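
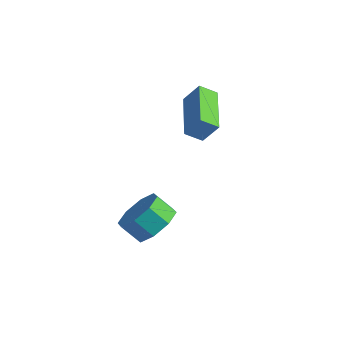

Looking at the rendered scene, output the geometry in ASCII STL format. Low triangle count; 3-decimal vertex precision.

solid 
facet normal 0.662 0.281 -0.695
outer loop
vertex -2.919 0.531 -1.916
vertex -3.432 0.013 -2.614
vertex -3.462 0.959 -2.26
endloop
endfacet
facet normal 0.260 0.783 0.565
outer loop
vertex -2.919 0.531 -1.916
vertex -3.462 0.959 -2.26
vertex -3.594 0.244 -1.207
endloop
endfacet
facet normal 0.259 0.784 0.565
outer loop
vertex -3.594 0.244 -1.207
vertex -3.462 0.959 -2.26
vertex -4.137 0.672 -1.552
endloop
endfacet
facet normal -0.662 -0.281 0.695
outer loop
vertex -3.594 0.244 -1.207
vertex -4.137 0.672 -1.552
vertex -4.108 -0.273 -1.906
endloop
endfacet
facet normal 0.661 0.281 -0.695
outer loop
vertex -3.462 0.959 -2.26
vertex -3.432 0.013 -2.614
vertex -3.989 0.833 -2.812
endloop
endfacet
facet normal -0.314 0.946 0.084
outer loop
vertex -3.462 0.959 -2.26
vertex -3.989 0.833 -2.812
vertex -4.137 0.672 -1.552
endloop
endfacet
facet normal -0.314 0.946 0.084
outer loop
vertex -4.137 0.672 -1.552
vertex -3.989 0.833 -2.812
vertex -4.664 0.546 -2.104
endloop
endfacet
facet normal -0.661 -0.281 0.696
outer loop
vertex -4.137 0.672 -1.552
vertex -4.664 0.546 -2.104
vertex -4.108 -0.273 -1.906
endloop
endfacet
facet normal 0.662 0.282 -0.694
outer loop
vertex -3.989 0.833 -2.812
vertex -3.432 0.013 -2.614
vertex -4.189 0.227 -3.249
endloop
endfacet
facet normal -0.703 0.554 -0.446
outer loop
vertex -3.989 0.833 -2.812
vertex -4.189 0.227 -3.249
vertex -4.664 0.546 -2.104
endloop
endfacet
facet normal -0.704 0.553 -0.446
outer loop
vertex -4.664 0.546 -2.104
vertex -4.189 0.227 -3.249
vertex -4.864 -0.06 -2.54
endloop
endfacet
facet normal -0.662 -0.281 0.695
outer loop
vertex -4.664 0.546 -2.104
vertex -4.864 -0.06 -2.54
vertex -4.108 -0.273 -1.906
endloop
endfacet
facet normal 0.662 0.281 -0.695
outer loop
vertex -4.189 0.227 -3.249
vertex -3.432 0.013 -2.614
vertex -3.946 -0.504 -3.313
endloop
endfacet
facet normal -0.681 -0.164 -0.714
outer loop
vertex -4.189 0.227 -3.249
vertex -3.946 -0.504 -3.313
vertex -4.864 -0.06 -2.54
endloop
endfacet
facet normal -0.681 -0.164 -0.714
outer loop
vertex -4.864 -0.06 -2.54
vertex -3.946 -0.504 -3.313
vertex -4.621 -0.791 -2.604
endloop
endfacet
facet normal -0.662 -0.281 0.695
outer loop
vertex -4.864 -0.06 -2.54
vertex -4.621 -0.791 -2.604
vertex -4.108 -0.273 -1.906
endloop
endfacet
facet normal 0.662 0.281 -0.695
outer loop
vertex -3.946 -0.504 -3.313
vertex -3.432 0.013 -2.614
vertex -3.403 -0.932 -2.968
endloop
endfacet
facet normal -0.259 -0.784 -0.564
outer loop
vertex -3.946 -0.504 -3.313
vertex -3.403 -0.932 -2.968
vertex -4.621 -0.791 -2.604
endloop
endfacet
facet normal -0.260 -0.783 -0.565
outer loop
vertex -4.621 -0.791 -2.604
vertex -3.403 -0.932 -2.968
vertex -4.078 -1.219 -2.26
endloop
endfacet
facet normal -0.662 -0.281 0.695
outer loop
vertex -4.621 -0.791 -2.604
vertex -4.078 -1.219 -2.26
vertex -4.108 -0.273 -1.906
endloop
endfacet
facet normal 0.661 0.281 -0.696
outer loop
vertex -3.403 -0.932 -2.968
vertex -3.432 0.013 -2.614
vertex -2.876 -0.806 -2.416
endloop
endfacet
facet normal 0.314 -0.946 -0.084
outer loop
vertex -3.403 -0.932 -2.968
vertex -2.876 -0.806 -2.416
vertex -4.078 -1.219 -2.26
endloop
endfacet
facet normal 0.314 -0.946 -0.084
outer loop
vertex -4.078 -1.219 -2.26
vertex -2.876 -0.806 -2.416
vertex -3.551 -1.093 -1.708
endloop
endfacet
facet normal -0.661 -0.281 0.695
outer loop
vertex -4.078 -1.219 -2.26
vertex -3.551 -1.093 -1.708
vertex -4.108 -0.273 -1.906
endloop
endfacet
facet normal 0.662 0.281 -0.695
outer loop
vertex -2.876 -0.806 -2.416
vertex -3.432 0.013 -2.614
vertex -2.676 -0.2 -1.98
endloop
endfacet
facet normal 0.703 -0.553 0.446
outer loop
vertex -2.876 -0.806 -2.416
vertex -2.676 -0.2 -1.98
vertex -3.551 -1.093 -1.708
endloop
endfacet
facet normal 0.704 -0.554 0.446
outer loop
vertex -3.551 -1.093 -1.708
vertex -2.676 -0.2 -1.98
vertex -3.351 -0.487 -1.271
endloop
endfacet
facet normal -0.662 -0.282 0.694
outer loop
vertex -3.551 -1.093 -1.708
vertex -3.351 -0.487 -1.271
vertex -4.108 -0.273 -1.906
endloop
endfacet
facet normal 0.662 0.281 -0.695
outer loop
vertex -2.676 -0.2 -1.98
vertex -3.432 0.013 -2.614
vertex -2.919 0.531 -1.916
endloop
endfacet
facet normal 0.681 0.164 0.714
outer loop
vertex -2.676 -0.2 -1.98
vertex -2.919 0.531 -1.916
vertex -3.351 -0.487 -1.271
endloop
endfacet
facet normal 0.681 0.164 0.714
outer loop
vertex -3.351 -0.487 -1.271
vertex -2.919 0.531 -1.916
vertex -3.594 0.244 -1.207
endloop
endfacet
facet normal -0.662 -0.281 0.695
outer loop
vertex -3.351 -0.487 -1.271
vertex -3.594 0.244 -1.207
vertex -4.108 -0.273 -1.906
endloop
endfacet
facet normal -0.639 0.746 0.187
outer loop
vertex -4.285 3.471 2.845
vertex -3.825 3.978 2.394
vertex -4.837 3.212 1.989
endloop
endfacet
facet normal -0.561 -0.619 0.549
outer loop
vertex -3.455 1.602 1.586
vertex -4.285 3.471 2.845
vertex -4.837 3.212 1.989
endloop
endfacet
facet normal -0.639 0.746 0.187
outer loop
vertex -4.837 3.212 1.989
vertex -3.825 3.978 2.394
vertex -4.376 3.72 1.539
endloop
endfacet
facet normal -0.524 -0.246 -0.815
outer loop
vertex -4.376 3.72 1.539
vertex -3.455 1.602 1.586
vertex -4.837 3.212 1.989
endloop
endfacet
facet normal 0.526 0.247 0.814
outer loop
vertex -4.285 3.471 2.845
vertex -2.443 2.368 1.991
vertex -3.825 3.978 2.394
endloop
endfacet
facet normal -0.562 -0.619 0.549
outer loop
vertex -2.904 1.86 2.441
vertex -4.285 3.471 2.845
vertex -3.455 1.602 1.586
endloop
endfacet
facet normal 0.525 0.246 0.815
outer loop
vertex -2.904 1.86 2.441
vertex -2.443 2.368 1.991
vertex -4.285 3.471 2.845
endloop
endfacet
facet normal 0.562 0.619 -0.549
outer loop
vertex -3.825 3.978 2.394
vertex -2.443 2.368 1.991
vertex -4.376 3.72 1.539
endloop
endfacet
facet normal -0.526 -0.247 -0.814
outer loop
vertex -2.995 2.109 1.135
vertex -3.455 1.602 1.586
vertex -4.376 3.72 1.539
endloop
endfacet
facet normal 0.561 0.619 -0.549
outer loop
vertex -4.376 3.72 1.539
vertex -2.443 2.368 1.991
vertex -2.995 2.109 1.135
endloop
endfacet
facet normal 0.639 -0.746 -0.187
outer loop
vertex -2.995 2.109 1.135
vertex -2.904 1.86 2.441
vertex -3.455 1.602 1.586
endloop
endfacet
facet normal 0.640 -0.746 -0.187
outer loop
vertex -2.443 2.368 1.991
vertex -2.904 1.86 2.441
vertex -2.995 2.109 1.135
endloop
endfacet

endsolid


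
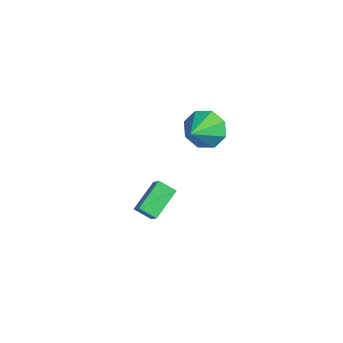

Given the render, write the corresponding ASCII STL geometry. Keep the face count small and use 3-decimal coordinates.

solid 
facet normal -0.650 -0.560 0.513
outer loop
vertex -2.857 -4.657 -1.385
vertex -3.39 -3.372 -0.658
vertex -3.482 -4.541 -2.05
endloop
endfacet
facet normal 0.340 -0.819 -0.463
outer loop
vertex -2.91 -4.048 -2.502
vertex -2.857 -4.657 -1.385
vertex -3.482 -4.541 -2.05
endloop
endfacet
facet normal -0.651 -0.560 0.513
outer loop
vertex -3.482 -4.541 -2.05
vertex -3.39 -3.372 -0.658
vertex -4.015 -3.255 -1.323
endloop
endfacet
facet normal -0.680 0.127 -0.722
outer loop
vertex -4.015 -3.255 -1.323
vertex -2.91 -4.048 -2.502
vertex -3.482 -4.541 -2.05
endloop
endfacet
facet normal 0.680 -0.127 0.722
outer loop
vertex -2.857 -4.657 -1.385
vertex -2.818 -2.879 -1.11
vertex -3.39 -3.372 -0.658
endloop
endfacet
facet normal 0.339 -0.819 -0.463
outer loop
vertex -2.285 -4.165 -1.837
vertex -2.857 -4.657 -1.385
vertex -2.91 -4.048 -2.502
endloop
endfacet
facet normal 0.680 -0.127 0.722
outer loop
vertex -2.285 -4.165 -1.837
vertex -2.818 -2.879 -1.11
vertex -2.857 -4.657 -1.385
endloop
endfacet
facet normal -0.340 0.819 0.463
outer loop
vertex -3.39 -3.372 -0.658
vertex -2.818 -2.879 -1.11
vertex -4.015 -3.255 -1.323
endloop
endfacet
facet normal -0.680 0.127 -0.722
outer loop
vertex -3.443 -2.763 -1.775
vertex -2.91 -4.048 -2.502
vertex -4.015 -3.255 -1.323
endloop
endfacet
facet normal -0.340 0.819 0.462
outer loop
vertex -4.015 -3.255 -1.323
vertex -2.818 -2.879 -1.11
vertex -3.443 -2.763 -1.775
endloop
endfacet
facet normal 0.651 0.560 -0.513
outer loop
vertex -3.443 -2.763 -1.775
vertex -2.285 -4.165 -1.837
vertex -2.91 -4.048 -2.502
endloop
endfacet
facet normal 0.650 0.560 -0.514
outer loop
vertex -2.818 -2.879 -1.11
vertex -2.285 -4.165 -1.837
vertex -3.443 -2.763 -1.775
endloop
endfacet
facet normal -0.456 0.727 -0.514
outer loop
vertex -0.977 -1.736 3.38
vertex -1.793 -2.197 3.452
vertex -1.346 -1.551 3.969
endloop
endfacet
facet normal 0.857 0.200 0.474
outer loop
vertex -0.977 -1.736 3.38
vertex -1.346 -1.551 3.969
vertex -1.087 -3.323 4.248
endloop
endfacet
facet normal -0.457 0.727 -0.513
outer loop
vertex -1.346 -1.551 3.969
vertex -1.793 -2.197 3.452
vertex -1.977 -1.745 4.256
endloop
endfacet
facet normal 0.355 0.196 0.914
outer loop
vertex -1.346 -1.551 3.969
vertex -1.977 -1.745 4.256
vertex -1.087 -3.323 4.248
endloop
endfacet
facet normal -0.455 0.728 -0.513
outer loop
vertex -1.977 -1.745 4.256
vertex -1.793 -2.197 3.452
vertex -2.501 -2.203 4.071
endloop
endfacet
facet normal -0.225 -0.132 0.965
outer loop
vertex -1.977 -1.745 4.256
vertex -2.501 -2.203 4.071
vertex -1.087 -3.323 4.248
endloop
endfacet
facet normal -0.455 0.727 -0.514
outer loop
vertex -2.501 -2.203 4.071
vertex -1.793 -2.197 3.452
vertex -2.61 -2.657 3.525
endloop
endfacet
facet normal -0.542 -0.590 0.599
outer loop
vertex -2.501 -2.203 4.071
vertex -2.61 -2.657 3.525
vertex -1.087 -3.323 4.248
endloop
endfacet
facet normal -0.455 0.727 -0.514
outer loop
vertex -2.61 -2.657 3.525
vertex -1.793 -2.197 3.452
vertex -2.24 -2.842 2.935
endloop
endfacet
facet normal -0.411 -0.911 0.028
outer loop
vertex -2.61 -2.657 3.525
vertex -2.24 -2.842 2.935
vertex -1.087 -3.323 4.248
endloop
endfacet
facet normal -0.456 0.727 -0.513
outer loop
vertex -2.24 -2.842 2.935
vertex -1.793 -2.197 3.452
vertex -1.609 -2.648 2.649
endloop
endfacet
facet normal 0.092 -0.906 -0.413
outer loop
vertex -2.24 -2.842 2.935
vertex -1.609 -2.648 2.649
vertex -1.087 -3.323 4.248
endloop
endfacet
facet normal -0.456 0.727 -0.513
outer loop
vertex -1.609 -2.648 2.649
vertex -1.793 -2.197 3.452
vertex -1.086 -2.19 2.833
endloop
endfacet
facet normal 0.670 -0.579 -0.463
outer loop
vertex -1.609 -2.648 2.649
vertex -1.086 -2.19 2.833
vertex -1.087 -3.323 4.248
endloop
endfacet
facet normal -0.456 0.727 -0.513
outer loop
vertex -1.086 -2.19 2.833
vertex -1.793 -2.197 3.452
vertex -0.977 -1.736 3.38
endloop
endfacet
facet normal 0.988 -0.121 -0.096
outer loop
vertex -1.086 -2.19 2.833
vertex -0.977 -1.736 3.38
vertex -1.087 -3.323 4.248
endloop
endfacet

endsolid


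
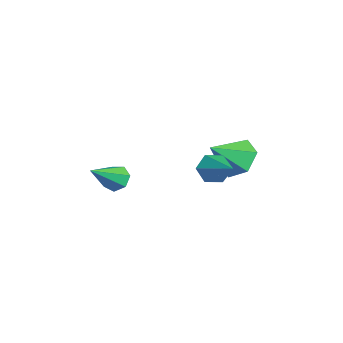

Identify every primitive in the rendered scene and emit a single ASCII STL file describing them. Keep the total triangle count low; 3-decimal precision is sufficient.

solid 
facet normal -0.615 0.544 -0.570
outer loop
vertex 2.824 -0.545 -3.137
vertex 2.377 -0.873 -2.968
vertex 2.581 -0.388 -2.725
endloop
endfacet
facet normal 0.785 0.567 0.247
outer loop
vertex 2.824 -0.545 -3.137
vertex 2.581 -0.388 -2.725
vertex 3.343 -1.727 -2.072
endloop
endfacet
facet normal -0.615 0.544 -0.571
outer loop
vertex 2.581 -0.388 -2.725
vertex 2.377 -0.873 -2.968
vertex 2.184 -0.596 -2.496
endloop
endfacet
facet normal 0.205 0.521 0.829
outer loop
vertex 2.581 -0.388 -2.725
vertex 2.184 -0.596 -2.496
vertex 3.343 -1.727 -2.072
endloop
endfacet
facet normal -0.616 0.543 -0.571
outer loop
vertex 2.184 -0.596 -2.496
vertex 2.377 -0.873 -2.968
vertex 1.933 -1.013 -2.622
endloop
endfacet
facet normal -0.384 -0.048 0.922
outer loop
vertex 2.184 -0.596 -2.496
vertex 1.933 -1.013 -2.622
vertex 3.343 -1.727 -2.072
endloop
endfacet
facet normal -0.616 0.545 -0.570
outer loop
vertex 1.933 -1.013 -2.622
vertex 2.377 -0.873 -2.968
vertex 2.015 -1.325 -3.009
endloop
endfacet
facet normal -0.537 -0.709 0.457
outer loop
vertex 1.933 -1.013 -2.622
vertex 2.015 -1.325 -3.009
vertex 3.343 -1.727 -2.072
endloop
endfacet
facet normal -0.615 0.544 -0.571
outer loop
vertex 2.015 -1.325 -3.009
vertex 2.377 -0.873 -2.968
vertex 2.37 -1.296 -3.364
endloop
endfacet
facet normal -0.139 -0.966 -0.218
outer loop
vertex 2.015 -1.325 -3.009
vertex 2.37 -1.296 -3.364
vertex 3.343 -1.727 -2.072
endloop
endfacet
facet normal -0.615 0.544 -0.571
outer loop
vertex 2.37 -1.296 -3.364
vertex 2.377 -0.873 -2.968
vertex 2.73 -0.949 -3.421
endloop
endfacet
facet normal 0.509 -0.625 -0.592
outer loop
vertex 2.37 -1.296 -3.364
vertex 2.73 -0.949 -3.421
vertex 3.343 -1.727 -2.072
endloop
endfacet
facet normal -0.615 0.544 -0.571
outer loop
vertex 2.73 -0.949 -3.421
vertex 2.377 -0.873 -2.968
vertex 2.824 -0.545 -3.137
endloop
endfacet
facet normal 0.921 0.057 -0.386
outer loop
vertex 2.73 -0.949 -3.421
vertex 2.824 -0.545 -3.137
vertex 3.343 -1.727 -2.072
endloop
endfacet
facet normal -0.413 0.697 -0.586
outer loop
vertex -0.129 4.125 -2.992
vertex -0.538 3.459 -3.496
vertex -0.976 3.819 -2.759
endloop
endfacet
facet normal 0.181 0.229 0.957
outer loop
vertex -0.129 4.125 -2.992
vertex -0.976 3.819 -2.759
vertex 0.078 2.421 -2.624
endloop
endfacet
facet normal -0.413 0.697 -0.586
outer loop
vertex -0.976 3.819 -2.759
vertex -0.538 3.459 -3.496
vertex -1.385 3.153 -3.263
endloop
endfacet
facet normal -0.504 -0.302 0.809
outer loop
vertex -0.976 3.819 -2.759
vertex -1.385 3.153 -3.263
vertex 0.078 2.421 -2.624
endloop
endfacet
facet normal -0.413 0.698 -0.585
outer loop
vertex -1.385 3.153 -3.263
vertex -0.538 3.459 -3.496
vertex -0.947 2.794 -4.0
endloop
endfacet
facet normal -0.488 -0.863 0.130
outer loop
vertex -1.385 3.153 -3.263
vertex -0.947 2.794 -4.0
vertex 0.078 2.421 -2.624
endloop
endfacet
facet normal -0.414 0.698 -0.585
outer loop
vertex -0.947 2.794 -4.0
vertex -0.538 3.459 -3.496
vertex -0.101 3.1 -4.234
endloop
endfacet
facet normal 0.212 -0.892 -0.400
outer loop
vertex -0.947 2.794 -4.0
vertex -0.101 3.1 -4.234
vertex 0.078 2.421 -2.624
endloop
endfacet
facet normal -0.415 0.697 -0.585
outer loop
vertex -0.101 3.1 -4.234
vertex -0.538 3.459 -3.496
vertex 0.308 3.766 -3.73
endloop
endfacet
facet normal 0.898 -0.361 -0.252
outer loop
vertex -0.101 3.1 -4.234
vertex 0.308 3.766 -3.73
vertex 0.078 2.421 -2.624
endloop
endfacet
facet normal -0.415 0.697 -0.585
outer loop
vertex 0.308 3.766 -3.73
vertex -0.538 3.459 -3.496
vertex -0.129 4.125 -2.992
endloop
endfacet
facet normal 0.883 0.199 0.426
outer loop
vertex 0.308 3.766 -3.73
vertex -0.129 4.125 -2.992
vertex 0.078 2.421 -2.624
endloop
endfacet
facet normal -0.835 -0.359 -0.418
outer loop
vertex 2.994 2.141 -2.839
vertex 2.626 2.466 -2.383
vertex 2.786 2.766 -2.96
endloop
endfacet
facet normal 0.708 0.100 -0.700
outer loop
vertex 2.994 2.141 -2.839
vertex 2.786 2.766 -2.96
vertex 3.994 3.054 -1.697
endloop
endfacet
facet normal -0.834 -0.359 -0.418
outer loop
vertex 2.786 2.766 -2.96
vertex 2.626 2.466 -2.383
vertex 2.418 3.091 -2.505
endloop
endfacet
facet normal 0.240 0.871 -0.428
outer loop
vertex 2.786 2.766 -2.96
vertex 2.418 3.091 -2.505
vertex 3.994 3.054 -1.697
endloop
endfacet
facet normal -0.834 -0.359 -0.418
outer loop
vertex 2.418 3.091 -2.505
vertex 2.626 2.466 -2.383
vertex 2.258 2.791 -1.928
endloop
endfacet
facet normal -0.190 0.892 0.411
outer loop
vertex 2.418 3.091 -2.505
vertex 2.258 2.791 -1.928
vertex 3.994 3.054 -1.697
endloop
endfacet
facet normal -0.834 -0.358 -0.419
outer loop
vertex 2.258 2.791 -1.928
vertex 2.626 2.466 -2.383
vertex 2.465 2.166 -1.806
endloop
endfacet
facet normal -0.152 0.141 0.978
outer loop
vertex 2.258 2.791 -1.928
vertex 2.465 2.166 -1.806
vertex 3.994 3.054 -1.697
endloop
endfacet
facet normal -0.834 -0.359 -0.419
outer loop
vertex 2.465 2.166 -1.806
vertex 2.626 2.466 -2.383
vertex 2.834 1.841 -2.262
endloop
endfacet
facet normal 0.317 -0.632 0.707
outer loop
vertex 2.465 2.166 -1.806
vertex 2.834 1.841 -2.262
vertex 3.994 3.054 -1.697
endloop
endfacet
facet normal -0.835 -0.359 -0.418
outer loop
vertex 2.834 1.841 -2.262
vertex 2.626 2.466 -2.383
vertex 2.994 2.141 -2.839
endloop
endfacet
facet normal 0.746 -0.652 -0.132
outer loop
vertex 2.834 1.841 -2.262
vertex 2.994 2.141 -2.839
vertex 3.994 3.054 -1.697
endloop
endfacet

endsolid


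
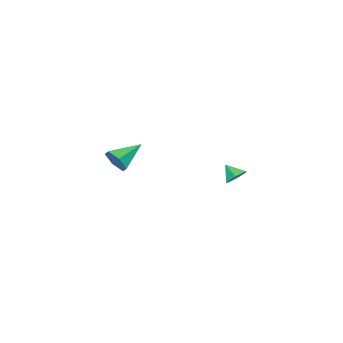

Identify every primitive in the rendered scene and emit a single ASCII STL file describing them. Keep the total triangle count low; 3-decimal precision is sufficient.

solid 
facet normal 0.051 0.754 -0.655
outer loop
vertex -1.66 4.227 1.232
vertex -2.432 4.416 1.39
vertex -1.835 4.752 1.823
endloop
endfacet
facet normal 0.802 -0.309 0.512
outer loop
vertex -1.66 4.227 1.232
vertex -1.835 4.752 1.823
vertex -2.488 3.564 2.13
endloop
endfacet
facet normal 0.050 0.755 -0.654
outer loop
vertex -1.835 4.752 1.823
vertex -2.432 4.416 1.39
vertex -2.607 4.941 1.982
endloop
endfacet
facet normal 0.229 0.124 0.966
outer loop
vertex -1.835 4.752 1.823
vertex -2.607 4.941 1.982
vertex -2.488 3.564 2.13
endloop
endfacet
facet normal 0.050 0.755 -0.654
outer loop
vertex -2.607 4.941 1.982
vertex -2.432 4.416 1.39
vertex -3.203 4.605 1.549
endloop
endfacet
facet normal -0.600 0.034 0.799
outer loop
vertex -2.607 4.941 1.982
vertex -3.203 4.605 1.549
vertex -2.488 3.564 2.13
endloop
endfacet
facet normal 0.050 0.755 -0.654
outer loop
vertex -3.203 4.605 1.549
vertex -2.432 4.416 1.39
vertex -3.028 4.08 0.957
endloop
endfacet
facet normal -0.855 -0.487 0.179
outer loop
vertex -3.203 4.605 1.549
vertex -3.028 4.08 0.957
vertex -2.488 3.564 2.13
endloop
endfacet
facet normal 0.051 0.754 -0.655
outer loop
vertex -3.028 4.08 0.957
vertex -2.432 4.416 1.39
vertex -2.257 3.891 0.799
endloop
endfacet
facet normal -0.282 -0.919 -0.275
outer loop
vertex -3.028 4.08 0.957
vertex -2.257 3.891 0.799
vertex -2.488 3.564 2.13
endloop
endfacet
facet normal 0.051 0.754 -0.655
outer loop
vertex -2.257 3.891 0.799
vertex -2.432 4.416 1.39
vertex -1.66 4.227 1.232
endloop
endfacet
facet normal 0.546 -0.830 -0.109
outer loop
vertex -2.257 3.891 0.799
vertex -1.66 4.227 1.232
vertex -2.488 3.564 2.13
endloop
endfacet
facet normal 0.887 -0.242 -0.394
outer loop
vertex -1.375 -3.626 0.713
vertex -1.832 -4.262 0.075
vertex -1.687 -3.299 -0.191
endloop
endfacet
facet normal -0.014 0.939 0.344
outer loop
vertex -1.375 -3.626 0.713
vertex -1.687 -3.299 -0.191
vertex -3.748 -3.738 0.925
endloop
endfacet
facet normal 0.887 -0.242 -0.394
outer loop
vertex -1.687 -3.299 -0.191
vertex -1.832 -4.262 0.075
vertex -2.144 -3.935 -0.828
endloop
endfacet
facet normal -0.421 0.775 -0.472
outer loop
vertex -1.687 -3.299 -0.191
vertex -2.144 -3.935 -0.828
vertex -3.748 -3.738 0.925
endloop
endfacet
facet normal 0.887 -0.242 -0.394
outer loop
vertex -2.144 -3.935 -0.828
vertex -1.832 -4.262 0.075
vertex -2.289 -4.899 -0.562
endloop
endfacet
facet normal -0.740 -0.073 -0.669
outer loop
vertex -2.144 -3.935 -0.828
vertex -2.289 -4.899 -0.562
vertex -3.748 -3.738 0.925
endloop
endfacet
facet normal 0.887 -0.243 -0.393
outer loop
vertex -2.289 -4.899 -0.562
vertex -1.832 -4.262 0.075
vertex -1.978 -5.226 0.341
endloop
endfacet
facet normal -0.652 -0.756 -0.049
outer loop
vertex -2.289 -4.899 -0.562
vertex -1.978 -5.226 0.341
vertex -3.748 -3.738 0.925
endloop
endfacet
facet normal 0.887 -0.243 -0.393
outer loop
vertex -1.978 -5.226 0.341
vertex -1.832 -4.262 0.075
vertex -1.521 -4.589 0.979
endloop
endfacet
facet normal -0.245 -0.593 0.767
outer loop
vertex -1.978 -5.226 0.341
vertex -1.521 -4.589 0.979
vertex -3.748 -3.738 0.925
endloop
endfacet
facet normal 0.887 -0.243 -0.393
outer loop
vertex -1.521 -4.589 0.979
vertex -1.832 -4.262 0.075
vertex -1.375 -3.626 0.713
endloop
endfacet
facet normal 0.074 0.255 0.964
outer loop
vertex -1.521 -4.589 0.979
vertex -1.375 -3.626 0.713
vertex -3.748 -3.738 0.925
endloop
endfacet

endsolid


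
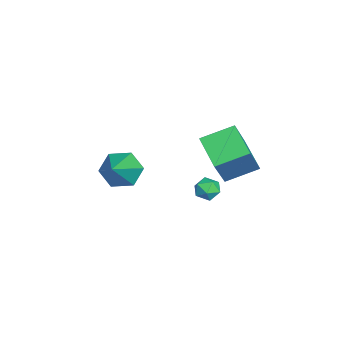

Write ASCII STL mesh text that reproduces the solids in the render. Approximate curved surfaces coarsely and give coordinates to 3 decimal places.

solid 
facet normal -0.911 0.221 0.347
outer loop
vertex -1.221 2.638 1.556
vertex -1.015 2.517 2.174
vertex -0.963 3.127 1.922
endloop
endfacet
facet normal -0.769 0.590 -0.246
outer loop
vertex -1.221 2.638 1.556
vertex -0.963 3.127 1.922
vertex -0.801 3.071 1.282
endloop
endfacet
facet normal -0.628 0.124 -0.768
outer loop
vertex -1.221 2.638 1.556
vertex -0.801 3.071 1.282
vertex -0.753 2.426 1.139
endloop
endfacet
facet normal -0.684 -0.534 -0.496
outer loop
vertex -1.221 2.638 1.556
vertex -0.753 2.426 1.139
vertex -0.885 2.083 1.69
endloop
endfacet
facet normal -0.859 -0.473 0.194
outer loop
vertex -1.221 2.638 1.556
vertex -0.885 2.083 1.69
vertex -1.015 2.517 2.174
endloop
endfacet
facet normal -0.180 0.975 -0.131
outer loop
vertex -0.801 3.071 1.282
vertex -0.963 3.127 1.922
vertex -0.335 3.217 1.73
endloop
endfacet
facet normal -0.408 0.378 0.831
outer loop
vertex -0.963 3.127 1.922
vertex -1.015 2.517 2.174
vertex -0.467 2.874 2.281
endloop
endfacet
facet normal -0.325 -0.746 0.581
outer loop
vertex -1.015 2.517 2.174
vertex -0.885 2.083 1.69
vertex -0.419 2.229 2.138
endloop
endfacet
facet normal -0.043 -0.844 -0.535
outer loop
vertex -0.885 2.083 1.69
vertex -0.753 2.426 1.139
vertex -0.257 2.173 1.498
endloop
endfacet
facet normal 0.047 0.220 -0.974
outer loop
vertex -0.753 2.426 1.139
vertex -0.801 3.071 1.282
vertex -0.205 2.783 1.246
endloop
endfacet
facet normal 0.684 0.534 0.496
outer loop
vertex 0.001 2.662 1.864
vertex -0.335 3.217 1.73
vertex -0.467 2.874 2.281
endloop
endfacet
facet normal 0.628 -0.124 0.768
outer loop
vertex 0.001 2.662 1.864
vertex -0.467 2.874 2.281
vertex -0.419 2.229 2.138
endloop
endfacet
facet normal 0.769 -0.590 0.246
outer loop
vertex 0.001 2.662 1.864
vertex -0.419 2.229 2.138
vertex -0.257 2.173 1.498
endloop
endfacet
facet normal 0.911 -0.221 -0.347
outer loop
vertex 0.001 2.662 1.864
vertex -0.257 2.173 1.498
vertex -0.205 2.783 1.246
endloop
endfacet
facet normal 0.859 0.473 -0.194
outer loop
vertex 0.001 2.662 1.864
vertex -0.205 2.783 1.246
vertex -0.335 3.217 1.73
endloop
endfacet
facet normal 0.043 0.844 0.535
outer loop
vertex -0.467 2.874 2.281
vertex -0.335 3.217 1.73
vertex -0.963 3.127 1.922
endloop
endfacet
facet normal -0.047 -0.220 0.974
outer loop
vertex -0.419 2.229 2.138
vertex -0.467 2.874 2.281
vertex -1.015 2.517 2.174
endloop
endfacet
facet normal 0.180 -0.975 0.131
outer loop
vertex -0.257 2.173 1.498
vertex -0.419 2.229 2.138
vertex -0.885 2.083 1.69
endloop
endfacet
facet normal 0.408 -0.378 -0.831
outer loop
vertex -0.205 2.783 1.246
vertex -0.257 2.173 1.498
vertex -0.753 2.426 1.139
endloop
endfacet
facet normal 0.325 0.746 -0.581
outer loop
vertex -0.335 3.217 1.73
vertex -0.205 2.783 1.246
vertex -0.801 3.071 1.282
endloop
endfacet
facet normal -0.809 0.110 -0.577
outer loop
vertex -4.144 -0.877 -0.798
vertex -4.697 -1.499 -0.141
vertex -4.668 -0.451 0.019
endloop
endfacet
facet normal 0.605 0.796 -0.027
outer loop
vertex -4.144 -0.877 -0.798
vertex -4.668 -0.451 0.019
vertex -2.923 -1.741 1.121
endloop
endfacet
facet normal -0.810 0.110 -0.576
outer loop
vertex -4.668 -0.451 0.019
vertex -4.697 -1.499 -0.141
vertex -5.22 -1.073 0.677
endloop
endfacet
facet normal 0.065 0.697 0.714
outer loop
vertex -4.668 -0.451 0.019
vertex -5.22 -1.073 0.677
vertex -2.923 -1.741 1.121
endloop
endfacet
facet normal -0.810 0.110 -0.576
outer loop
vertex -5.22 -1.073 0.677
vertex -4.697 -1.499 -0.141
vertex -5.249 -2.12 0.517
endloop
endfacet
facet normal -0.227 -0.141 0.964
outer loop
vertex -5.22 -1.073 0.677
vertex -5.249 -2.12 0.517
vertex -2.923 -1.741 1.121
endloop
endfacet
facet normal -0.810 0.110 -0.576
outer loop
vertex -5.249 -2.12 0.517
vertex -4.697 -1.499 -0.141
vertex -4.726 -2.546 -0.301
endloop
endfacet
facet normal 0.021 -0.881 0.472
outer loop
vertex -5.249 -2.12 0.517
vertex -4.726 -2.546 -0.301
vertex -2.923 -1.741 1.121
endloop
endfacet
facet normal -0.809 0.111 -0.577
outer loop
vertex -4.726 -2.546 -0.301
vertex -4.697 -1.499 -0.141
vertex -4.173 -1.925 -0.958
endloop
endfacet
facet normal 0.561 -0.783 -0.268
outer loop
vertex -4.726 -2.546 -0.301
vertex -4.173 -1.925 -0.958
vertex -2.923 -1.741 1.121
endloop
endfacet
facet normal -0.809 0.110 -0.577
outer loop
vertex -4.173 -1.925 -0.958
vertex -4.697 -1.499 -0.141
vertex -4.144 -0.877 -0.798
endloop
endfacet
facet normal 0.854 0.055 -0.518
outer loop
vertex -4.173 -1.925 -0.958
vertex -4.144 -0.877 -0.798
vertex -2.923 -1.741 1.121
endloop
endfacet
facet normal -0.529 0.194 -0.826
outer loop
vertex -4.136 4.121 2.466
vertex -2.653 4.863 1.691
vertex -3.703 2.593 1.831
endloop
endfacet
facet normal -0.810 -0.405 0.423
outer loop
vertex -2.567 2.177 3.609
vertex -4.136 4.121 2.466
vertex -3.703 2.593 1.831
endloop
endfacet
facet normal -0.528 0.193 -0.827
outer loop
vertex -3.703 2.593 1.831
vertex -2.653 4.863 1.691
vertex -2.22 3.335 1.057
endloop
endfacet
facet normal 0.253 -0.893 -0.371
outer loop
vertex -2.22 3.335 1.057
vertex -2.567 2.177 3.609
vertex -3.703 2.593 1.831
endloop
endfacet
facet normal -0.253 0.893 0.371
outer loop
vertex -4.136 4.121 2.466
vertex -1.517 4.447 3.469
vertex -2.653 4.863 1.691
endloop
endfacet
facet normal -0.810 -0.405 0.423
outer loop
vertex -3.0 3.705 4.243
vertex -4.136 4.121 2.466
vertex -2.567 2.177 3.609
endloop
endfacet
facet normal -0.253 0.893 0.371
outer loop
vertex -3.0 3.705 4.243
vertex -1.517 4.447 3.469
vertex -4.136 4.121 2.466
endloop
endfacet
facet normal 0.810 0.405 -0.423
outer loop
vertex -2.653 4.863 1.691
vertex -1.517 4.447 3.469
vertex -2.22 3.335 1.057
endloop
endfacet
facet normal 0.253 -0.893 -0.371
outer loop
vertex -1.084 2.919 2.834
vertex -2.567 2.177 3.609
vertex -2.22 3.335 1.057
endloop
endfacet
facet normal 0.810 0.405 -0.423
outer loop
vertex -2.22 3.335 1.057
vertex -1.517 4.447 3.469
vertex -1.084 2.919 2.834
endloop
endfacet
facet normal 0.529 -0.193 0.827
outer loop
vertex -1.084 2.919 2.834
vertex -3.0 3.705 4.243
vertex -2.567 2.177 3.609
endloop
endfacet
facet normal 0.528 -0.194 0.827
outer loop
vertex -1.517 4.447 3.469
vertex -3.0 3.705 4.243
vertex -1.084 2.919 2.834
endloop
endfacet

endsolid


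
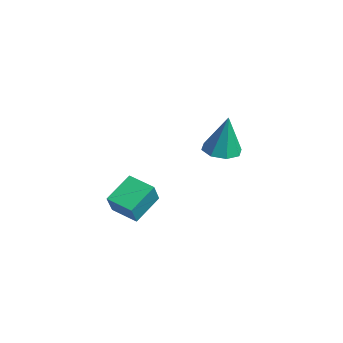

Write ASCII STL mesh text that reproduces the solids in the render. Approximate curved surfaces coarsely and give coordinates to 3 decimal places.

solid 
facet normal -0.121 -0.095 -0.988
outer loop
vertex 0.904 2.115 1.524
vertex 0.486 2.737 1.515
vertex 1.217 2.589 1.44
endloop
endfacet
facet normal 0.815 -0.481 0.323
outer loop
vertex 0.904 2.115 1.524
vertex 1.217 2.589 1.44
vertex 0.694 2.903 3.225
endloop
endfacet
facet normal -0.121 -0.095 -0.988
outer loop
vertex 1.217 2.589 1.44
vertex 0.486 2.737 1.515
vertex 1.101 3.15 1.4
endloop
endfacet
facet normal 0.947 0.213 0.240
outer loop
vertex 1.217 2.589 1.44
vertex 1.101 3.15 1.4
vertex 0.694 2.903 3.225
endloop
endfacet
facet normal -0.121 -0.094 -0.988
outer loop
vertex 1.101 3.15 1.4
vertex 0.486 2.737 1.515
vertex 0.625 3.469 1.428
endloop
endfacet
facet normal 0.551 0.802 0.231
outer loop
vertex 1.101 3.15 1.4
vertex 0.625 3.469 1.428
vertex 0.694 2.903 3.225
endloop
endfacet
facet normal -0.120 -0.095 -0.988
outer loop
vertex 0.625 3.469 1.428
vertex 0.486 2.737 1.515
vertex 0.067 3.36 1.506
endloop
endfacet
facet normal -0.142 0.943 0.302
outer loop
vertex 0.625 3.469 1.428
vertex 0.067 3.36 1.506
vertex 0.694 2.903 3.225
endloop
endfacet
facet normal -0.121 -0.095 -0.988
outer loop
vertex 0.067 3.36 1.506
vertex 0.486 2.737 1.515
vertex -0.246 2.886 1.59
endloop
endfacet
facet normal -0.725 0.552 0.411
outer loop
vertex 0.067 3.36 1.506
vertex -0.246 2.886 1.59
vertex 0.694 2.903 3.225
endloop
endfacet
facet normal -0.121 -0.095 -0.988
outer loop
vertex -0.246 2.886 1.59
vertex 0.486 2.737 1.515
vertex -0.13 2.325 1.63
endloop
endfacet
facet normal -0.858 -0.142 0.494
outer loop
vertex -0.246 2.886 1.59
vertex -0.13 2.325 1.63
vertex 0.694 2.903 3.225
endloop
endfacet
facet normal -0.120 -0.096 -0.988
outer loop
vertex -0.13 2.325 1.63
vertex 0.486 2.737 1.515
vertex 0.346 2.006 1.603
endloop
endfacet
facet normal -0.461 -0.731 0.503
outer loop
vertex -0.13 2.325 1.63
vertex 0.346 2.006 1.603
vertex 0.694 2.903 3.225
endloop
endfacet
facet normal -0.121 -0.096 -0.988
outer loop
vertex 0.346 2.006 1.603
vertex 0.486 2.737 1.515
vertex 0.904 2.115 1.524
endloop
endfacet
facet normal 0.231 -0.872 0.432
outer loop
vertex 0.346 2.006 1.603
vertex 0.904 2.115 1.524
vertex 0.694 2.903 3.225
endloop
endfacet
facet normal -0.836 -0.504 0.216
outer loop
vertex 2.207 -2.405 1.117
vertex 1.757 -1.372 1.785
vertex 1.749 -2.028 0.226
endloop
endfacet
facet normal 0.344 -0.788 -0.510
outer loop
vertex 2.643 -1.488 -0.005
vertex 2.207 -2.405 1.117
vertex 1.749 -2.028 0.226
endloop
endfacet
facet normal -0.836 -0.504 0.217
outer loop
vertex 1.749 -2.028 0.226
vertex 1.757 -1.372 1.785
vertex 1.299 -0.995 0.895
endloop
endfacet
facet normal -0.428 0.353 -0.832
outer loop
vertex 1.299 -0.995 0.895
vertex 2.643 -1.488 -0.005
vertex 1.749 -2.028 0.226
endloop
endfacet
facet normal 0.428 -0.352 0.833
outer loop
vertex 2.207 -2.405 1.117
vertex 2.651 -0.832 1.554
vertex 1.757 -1.372 1.785
endloop
endfacet
facet normal 0.344 -0.788 -0.511
outer loop
vertex 3.101 -1.865 0.885
vertex 2.207 -2.405 1.117
vertex 2.643 -1.488 -0.005
endloop
endfacet
facet normal 0.429 -0.352 0.832
outer loop
vertex 3.101 -1.865 0.885
vertex 2.651 -0.832 1.554
vertex 2.207 -2.405 1.117
endloop
endfacet
facet normal -0.344 0.788 0.511
outer loop
vertex 1.757 -1.372 1.785
vertex 2.651 -0.832 1.554
vertex 1.299 -0.995 0.895
endloop
endfacet
facet normal -0.428 0.352 -0.832
outer loop
vertex 2.193 -0.455 0.663
vertex 2.643 -1.488 -0.005
vertex 1.299 -0.995 0.895
endloop
endfacet
facet normal -0.344 0.788 0.510
outer loop
vertex 1.299 -0.995 0.895
vertex 2.651 -0.832 1.554
vertex 2.193 -0.455 0.663
endloop
endfacet
facet normal 0.836 0.504 -0.217
outer loop
vertex 2.193 -0.455 0.663
vertex 3.101 -1.865 0.885
vertex 2.643 -1.488 -0.005
endloop
endfacet
facet normal 0.836 0.504 -0.216
outer loop
vertex 2.651 -0.832 1.554
vertex 3.101 -1.865 0.885
vertex 2.193 -0.455 0.663
endloop
endfacet

endsolid


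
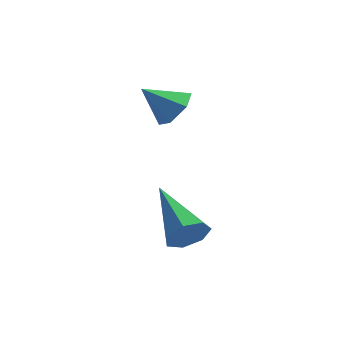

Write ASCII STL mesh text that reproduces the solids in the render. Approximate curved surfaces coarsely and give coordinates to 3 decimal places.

solid 
facet normal 0.727 -0.585 -0.358
outer loop
vertex -0.529 1.748 -2.562
vertex -0.887 1.626 -3.09
vertex -0.456 2.103 -2.994
endloop
endfacet
facet normal 0.437 0.657 0.614
outer loop
vertex -0.529 1.748 -2.562
vertex -0.456 2.103 -2.994
vertex -2.313 2.774 -2.39
endloop
endfacet
facet normal 0.728 -0.586 -0.356
outer loop
vertex -0.456 2.103 -2.994
vertex -0.887 1.626 -3.09
vertex -0.707 2.098 -3.499
endloop
endfacet
facet normal 0.291 0.944 -0.154
outer loop
vertex -0.456 2.103 -2.994
vertex -0.707 2.098 -3.499
vertex -2.313 2.774 -2.39
endloop
endfacet
facet normal 0.726 -0.587 -0.358
outer loop
vertex -0.707 2.098 -3.499
vertex -0.887 1.626 -3.09
vertex -1.094 1.739 -3.696
endloop
endfacet
facet normal -0.230 0.647 -0.727
outer loop
vertex -0.707 2.098 -3.499
vertex -1.094 1.739 -3.696
vertex -2.313 2.774 -2.39
endloop
endfacet
facet normal 0.727 -0.586 -0.358
outer loop
vertex -1.094 1.739 -3.696
vertex -0.887 1.626 -3.09
vertex -1.325 1.294 -3.437
endloop
endfacet
facet normal -0.736 -0.012 -0.677
outer loop
vertex -1.094 1.739 -3.696
vertex -1.325 1.294 -3.437
vertex -2.313 2.774 -2.39
endloop
endfacet
facet normal 0.727 -0.585 -0.358
outer loop
vertex -1.325 1.294 -3.437
vertex -0.887 1.626 -3.09
vertex -1.226 1.099 -2.917
endloop
endfacet
facet normal -0.844 -0.535 -0.040
outer loop
vertex -1.325 1.294 -3.437
vertex -1.226 1.099 -2.917
vertex -2.313 2.774 -2.39
endloop
endfacet
facet normal 0.728 -0.585 -0.357
outer loop
vertex -1.226 1.099 -2.917
vertex -0.887 1.626 -3.09
vertex -0.872 1.301 -2.527
endloop
endfacet
facet normal -0.474 -0.529 0.704
outer loop
vertex -1.226 1.099 -2.917
vertex -0.872 1.301 -2.527
vertex -2.313 2.774 -2.39
endloop
endfacet
facet normal 0.727 -0.586 -0.358
outer loop
vertex -0.872 1.301 -2.527
vertex -0.887 1.626 -3.09
vertex -0.529 1.748 -2.562
endloop
endfacet
facet normal 0.098 0.003 0.995
outer loop
vertex -0.872 1.301 -2.527
vertex -0.529 1.748 -2.562
vertex -2.313 2.774 -2.39
endloop
endfacet
facet normal 0.695 0.323 -0.643
outer loop
vertex -2.171 4.365 0.414
vertex -2.474 4.019 -0.087
vertex -2.655 4.662 0.04
endloop
endfacet
facet normal -0.220 0.605 0.765
outer loop
vertex -2.171 4.365 0.414
vertex -2.655 4.662 0.04
vertex -3.286 3.641 0.667
endloop
endfacet
facet normal 0.693 0.322 -0.645
outer loop
vertex -2.655 4.662 0.04
vertex -2.474 4.019 -0.087
vertex -2.959 4.316 -0.46
endloop
endfacet
facet normal -0.816 0.568 0.103
outer loop
vertex -2.655 4.662 0.04
vertex -2.959 4.316 -0.46
vertex -3.286 3.641 0.667
endloop
endfacet
facet normal 0.693 0.322 -0.645
outer loop
vertex -2.959 4.316 -0.46
vertex -2.474 4.019 -0.087
vertex -2.778 3.673 -0.587
endloop
endfacet
facet normal -0.910 -0.182 -0.373
outer loop
vertex -2.959 4.316 -0.46
vertex -2.778 3.673 -0.587
vertex -3.286 3.641 0.667
endloop
endfacet
facet normal 0.693 0.322 -0.645
outer loop
vertex -2.778 3.673 -0.587
vertex -2.474 4.019 -0.087
vertex -2.293 3.376 -0.214
endloop
endfacet
facet normal -0.405 -0.895 -0.187
outer loop
vertex -2.778 3.673 -0.587
vertex -2.293 3.376 -0.214
vertex -3.286 3.641 0.667
endloop
endfacet
facet normal 0.695 0.323 -0.643
outer loop
vertex -2.293 3.376 -0.214
vertex -2.474 4.019 -0.087
vertex -1.99 3.722 0.287
endloop
endfacet
facet normal 0.193 -0.858 0.476
outer loop
vertex -2.293 3.376 -0.214
vertex -1.99 3.722 0.287
vertex -3.286 3.641 0.667
endloop
endfacet
facet normal 0.695 0.323 -0.643
outer loop
vertex -1.99 3.722 0.287
vertex -2.474 4.019 -0.087
vertex -2.171 4.365 0.414
endloop
endfacet
facet normal 0.286 -0.108 0.952
outer loop
vertex -1.99 3.722 0.287
vertex -2.171 4.365 0.414
vertex -3.286 3.641 0.667
endloop
endfacet

endsolid


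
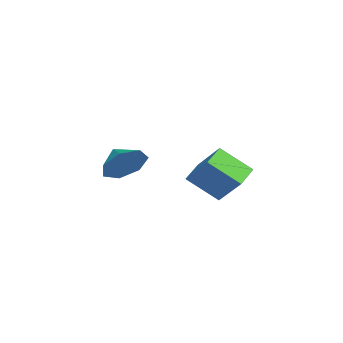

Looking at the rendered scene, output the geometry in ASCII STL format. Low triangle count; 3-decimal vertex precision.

solid 
facet normal 0.674 0.600 -0.431
outer loop
vertex 0.47 -2.775 0.754
vertex -0.129 -2.72 -0.107
vertex -0.141 -2.099 0.74
endloop
endfacet
facet normal -0.204 -0.165 0.965
outer loop
vertex 0.47 -2.775 0.754
vertex -0.141 -2.099 0.74
vertex -0.871 -3.38 0.367
endloop
endfacet
facet normal 0.674 0.600 -0.431
outer loop
vertex -0.141 -2.099 0.74
vertex -0.129 -2.72 -0.107
vertex -0.743 -1.891 0.088
endloop
endfacet
facet normal -0.690 0.190 0.698
outer loop
vertex -0.141 -2.099 0.74
vertex -0.743 -1.891 0.088
vertex -0.871 -3.38 0.367
endloop
endfacet
facet normal 0.674 0.600 -0.430
outer loop
vertex -0.743 -1.891 0.088
vertex -0.129 -2.72 -0.107
vertex -0.882 -2.307 -0.71
endloop
endfacet
facet normal -0.987 0.107 0.116
outer loop
vertex -0.743 -1.891 0.088
vertex -0.882 -2.307 -0.71
vertex -0.871 -3.38 0.367
endloop
endfacet
facet normal 0.674 0.600 -0.431
outer loop
vertex -0.882 -2.307 -0.71
vertex -0.129 -2.72 -0.107
vertex -0.455 -3.034 -1.054
endloop
endfacet
facet normal -0.872 -0.351 -0.341
outer loop
vertex -0.882 -2.307 -0.71
vertex -0.455 -3.034 -1.054
vertex -0.871 -3.38 0.367
endloop
endfacet
facet normal 0.674 0.600 -0.431
outer loop
vertex -0.455 -3.034 -1.054
vertex -0.129 -2.72 -0.107
vertex 0.218 -3.525 -0.685
endloop
endfacet
facet normal -0.431 -0.839 -0.331
outer loop
vertex -0.455 -3.034 -1.054
vertex 0.218 -3.525 -0.685
vertex -0.871 -3.38 0.367
endloop
endfacet
facet normal 0.675 0.600 -0.430
outer loop
vertex 0.218 -3.525 -0.685
vertex -0.129 -2.72 -0.107
vertex 0.629 -3.41 0.12
endloop
endfacet
facet normal 0.003 -0.990 0.140
outer loop
vertex 0.218 -3.525 -0.685
vertex 0.629 -3.41 0.12
vertex -0.871 -3.38 0.367
endloop
endfacet
facet normal 0.675 0.599 -0.431
outer loop
vertex 0.629 -3.41 0.12
vertex -0.129 -2.72 -0.107
vertex 0.47 -2.775 0.754
endloop
endfacet
facet normal 0.104 -0.690 0.717
outer loop
vertex 0.629 -3.41 0.12
vertex 0.47 -2.775 0.754
vertex -0.871 -3.38 0.367
endloop
endfacet
facet normal -0.388 -0.555 -0.736
outer loop
vertex 3.152 0.424 0.899
vertex 2.148 0.697 1.222
vertex 3.185 1.708 -0.088
endloop
endfacet
facet normal 0.922 -0.251 -0.296
outer loop
vertex 3.852 2.663 1.178
vertex 3.152 0.424 0.899
vertex 3.185 1.708 -0.088
endloop
endfacet
facet normal -0.389 -0.555 -0.736
outer loop
vertex 3.185 1.708 -0.088
vertex 2.148 0.697 1.222
vertex 2.181 1.982 0.236
endloop
endfacet
facet normal 0.020 0.793 -0.609
outer loop
vertex 2.181 1.982 0.236
vertex 3.852 2.663 1.178
vertex 3.185 1.708 -0.088
endloop
endfacet
facet normal -0.020 -0.793 0.609
outer loop
vertex 3.152 0.424 0.899
vertex 2.815 1.652 2.488
vertex 2.148 0.697 1.222
endloop
endfacet
facet normal 0.921 -0.251 -0.296
outer loop
vertex 3.819 1.378 2.164
vertex 3.152 0.424 0.899
vertex 3.852 2.663 1.178
endloop
endfacet
facet normal -0.020 -0.793 0.609
outer loop
vertex 3.819 1.378 2.164
vertex 2.815 1.652 2.488
vertex 3.152 0.424 0.899
endloop
endfacet
facet normal -0.922 0.251 0.296
outer loop
vertex 2.148 0.697 1.222
vertex 2.815 1.652 2.488
vertex 2.181 1.982 0.236
endloop
endfacet
facet normal 0.020 0.793 -0.609
outer loop
vertex 2.848 2.936 1.501
vertex 3.852 2.663 1.178
vertex 2.181 1.982 0.236
endloop
endfacet
facet normal -0.921 0.251 0.296
outer loop
vertex 2.181 1.982 0.236
vertex 2.815 1.652 2.488
vertex 2.848 2.936 1.501
endloop
endfacet
facet normal 0.388 0.555 0.736
outer loop
vertex 2.848 2.936 1.501
vertex 3.819 1.378 2.164
vertex 3.852 2.663 1.178
endloop
endfacet
facet normal 0.389 0.555 0.735
outer loop
vertex 2.815 1.652 2.488
vertex 3.819 1.378 2.164
vertex 2.848 2.936 1.501
endloop
endfacet

endsolid


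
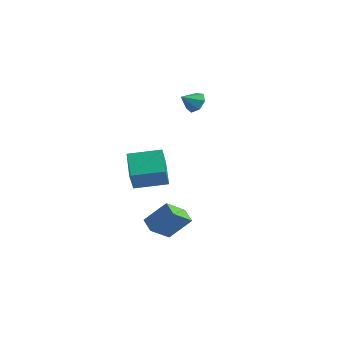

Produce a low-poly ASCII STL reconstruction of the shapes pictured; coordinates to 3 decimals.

solid 
facet normal 0.263 0.789 -0.555
outer loop
vertex -1.392 4.384 3.094
vertex -1.672 3.981 2.388
vertex -2.108 4.499 2.918
endloop
endfacet
facet normal -0.223 0.096 0.970
outer loop
vertex -1.392 4.384 3.094
vertex -2.108 4.499 2.918
vertex -2.008 2.979 3.092
endloop
endfacet
facet normal 0.264 0.789 -0.554
outer loop
vertex -2.108 4.499 2.918
vertex -1.672 3.981 2.388
vertex -2.496 4.225 2.343
endloop
endfacet
facet normal -0.831 0.009 0.556
outer loop
vertex -2.108 4.499 2.918
vertex -2.496 4.225 2.343
vertex -2.008 2.979 3.092
endloop
endfacet
facet normal 0.264 0.790 -0.554
outer loop
vertex -2.496 4.225 2.343
vertex -1.672 3.981 2.388
vertex -2.263 3.767 1.801
endloop
endfacet
facet normal -0.917 -0.395 -0.060
outer loop
vertex -2.496 4.225 2.343
vertex -2.263 3.767 1.801
vertex -2.008 2.979 3.092
endloop
endfacet
facet normal 0.265 0.789 -0.554
outer loop
vertex -2.263 3.767 1.801
vertex -1.672 3.981 2.388
vertex -1.586 3.47 1.702
endloop
endfacet
facet normal -0.416 -0.810 -0.413
outer loop
vertex -2.263 3.767 1.801
vertex -1.586 3.47 1.702
vertex -2.008 2.979 3.092
endloop
endfacet
facet normal 0.264 0.789 -0.555
outer loop
vertex -1.586 3.47 1.702
vertex -1.672 3.981 2.388
vertex -0.973 3.558 2.119
endloop
endfacet
facet normal 0.294 -0.926 -0.238
outer loop
vertex -1.586 3.47 1.702
vertex -0.973 3.558 2.119
vertex -2.008 2.979 3.092
endloop
endfacet
facet normal 0.264 0.789 -0.555
outer loop
vertex -0.973 3.558 2.119
vertex -1.672 3.981 2.388
vertex -0.887 3.965 2.739
endloop
endfacet
facet normal 0.680 -0.653 0.334
outer loop
vertex -0.973 3.558 2.119
vertex -0.887 3.965 2.739
vertex -2.008 2.979 3.092
endloop
endfacet
facet normal 0.264 0.789 -0.555
outer loop
vertex -0.887 3.965 2.739
vertex -1.672 3.981 2.388
vertex -1.392 4.384 3.094
endloop
endfacet
facet normal 0.449 -0.198 0.872
outer loop
vertex -0.887 3.965 2.739
vertex -1.392 4.384 3.094
vertex -2.008 2.979 3.092
endloop
endfacet
facet normal -0.523 -0.449 -0.724
outer loop
vertex 2.8 -5.03 -4.023
vertex 1.863 -4.594 -3.617
vertex 3.009 -3.634 -5.04
endloop
endfacet
facet normal 0.844 -0.392 -0.365
outer loop
vertex 4.017 -2.766 -3.643
vertex 2.8 -5.03 -4.023
vertex 3.009 -3.634 -5.04
endloop
endfacet
facet normal -0.522 -0.450 -0.724
outer loop
vertex 3.009 -3.634 -5.04
vertex 1.863 -4.594 -3.617
vertex 2.072 -3.198 -4.635
endloop
endfacet
facet normal 0.120 0.802 -0.585
outer loop
vertex 2.072 -3.198 -4.635
vertex 4.017 -2.766 -3.643
vertex 3.009 -3.634 -5.04
endloop
endfacet
facet normal -0.120 -0.802 0.585
outer loop
vertex 2.8 -5.03 -4.023
vertex 2.871 -3.726 -2.22
vertex 1.863 -4.594 -3.617
endloop
endfacet
facet normal 0.844 -0.393 -0.365
outer loop
vertex 3.808 -4.162 -2.625
vertex 2.8 -5.03 -4.023
vertex 4.017 -2.766 -3.643
endloop
endfacet
facet normal -0.120 -0.802 0.585
outer loop
vertex 3.808 -4.162 -2.625
vertex 2.871 -3.726 -2.22
vertex 2.8 -5.03 -4.023
endloop
endfacet
facet normal -0.844 0.393 0.365
outer loop
vertex 1.863 -4.594 -3.617
vertex 2.871 -3.726 -2.22
vertex 2.072 -3.198 -4.635
endloop
endfacet
facet normal 0.120 0.802 -0.585
outer loop
vertex 3.08 -2.33 -3.237
vertex 4.017 -2.766 -3.643
vertex 2.072 -3.198 -4.635
endloop
endfacet
facet normal -0.844 0.392 0.365
outer loop
vertex 2.072 -3.198 -4.635
vertex 2.871 -3.726 -2.22
vertex 3.08 -2.33 -3.237
endloop
endfacet
facet normal 0.523 0.450 0.724
outer loop
vertex 3.08 -2.33 -3.237
vertex 3.808 -4.162 -2.625
vertex 4.017 -2.766 -3.643
endloop
endfacet
facet normal 0.522 0.450 0.725
outer loop
vertex 2.871 -3.726 -2.22
vertex 3.808 -4.162 -2.625
vertex 3.08 -2.33 -3.237
endloop
endfacet
facet normal -0.721 -0.675 -0.156
outer loop
vertex 1.681 -5.579 0.289
vertex 0.373 -4.417 1.299
vertex 1.274 -4.821 -1.108
endloop
endfacet
facet normal 0.647 -0.575 -0.500
outer loop
vertex 2.787 -3.403 -0.779
vertex 1.681 -5.579 0.289
vertex 1.274 -4.821 -1.108
endloop
endfacet
facet normal -0.720 -0.676 -0.156
outer loop
vertex 1.274 -4.821 -1.108
vertex 0.373 -4.417 1.299
vertex -0.034 -3.66 -0.097
endloop
endfacet
facet normal -0.248 0.462 -0.851
outer loop
vertex -0.034 -3.66 -0.097
vertex 2.787 -3.403 -0.779
vertex 1.274 -4.821 -1.108
endloop
endfacet
facet normal 0.248 -0.462 0.852
outer loop
vertex 1.681 -5.579 0.289
vertex 1.886 -2.999 1.628
vertex 0.373 -4.417 1.299
endloop
endfacet
facet normal 0.648 -0.575 -0.500
outer loop
vertex 3.194 -4.16 0.617
vertex 1.681 -5.579 0.289
vertex 2.787 -3.403 -0.779
endloop
endfacet
facet normal 0.248 -0.462 0.852
outer loop
vertex 3.194 -4.16 0.617
vertex 1.886 -2.999 1.628
vertex 1.681 -5.579 0.289
endloop
endfacet
facet normal -0.647 0.575 0.500
outer loop
vertex 0.373 -4.417 1.299
vertex 1.886 -2.999 1.628
vertex -0.034 -3.66 -0.097
endloop
endfacet
facet normal -0.248 0.461 -0.852
outer loop
vertex 1.479 -2.241 0.231
vertex 2.787 -3.403 -0.779
vertex -0.034 -3.66 -0.097
endloop
endfacet
facet normal -0.647 0.575 0.500
outer loop
vertex -0.034 -3.66 -0.097
vertex 1.886 -2.999 1.628
vertex 1.479 -2.241 0.231
endloop
endfacet
facet normal 0.721 0.675 0.156
outer loop
vertex 1.479 -2.241 0.231
vertex 3.194 -4.16 0.617
vertex 2.787 -3.403 -0.779
endloop
endfacet
facet normal 0.721 0.675 0.157
outer loop
vertex 1.886 -2.999 1.628
vertex 3.194 -4.16 0.617
vertex 1.479 -2.241 0.231
endloop
endfacet

endsolid


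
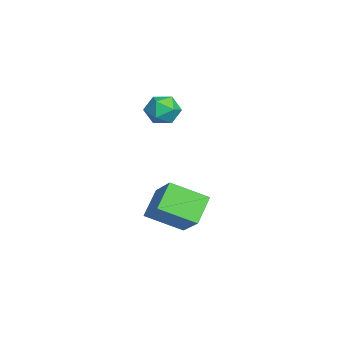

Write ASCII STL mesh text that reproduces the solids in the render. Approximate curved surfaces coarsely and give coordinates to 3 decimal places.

solid 
facet normal -0.698 0.361 0.618
outer loop
vertex -0.116 0.642 -3.517
vertex 1.112 1.134 -2.417
vertex -0.023 2.168 -4.304
endloop
endfacet
facet normal -0.714 -0.286 -0.639
outer loop
vertex 0.948 1.666 -5.163
vertex -0.116 0.642 -3.517
vertex -0.023 2.168 -4.304
endloop
endfacet
facet normal -0.698 0.361 0.618
outer loop
vertex -0.023 2.168 -4.304
vertex 1.112 1.134 -2.417
vertex 1.205 2.66 -3.204
endloop
endfacet
facet normal 0.054 0.888 -0.457
outer loop
vertex 1.205 2.66 -3.204
vertex 0.948 1.666 -5.163
vertex -0.023 2.168 -4.304
endloop
endfacet
facet normal -0.054 -0.888 0.457
outer loop
vertex -0.116 0.642 -3.517
vertex 2.083 0.632 -3.276
vertex 1.112 1.134 -2.417
endloop
endfacet
facet normal -0.714 -0.286 -0.639
outer loop
vertex 0.855 0.14 -4.376
vertex -0.116 0.642 -3.517
vertex 0.948 1.666 -5.163
endloop
endfacet
facet normal -0.054 -0.888 0.457
outer loop
vertex 0.855 0.14 -4.376
vertex 2.083 0.632 -3.276
vertex -0.116 0.642 -3.517
endloop
endfacet
facet normal 0.714 0.286 0.639
outer loop
vertex 1.112 1.134 -2.417
vertex 2.083 0.632 -3.276
vertex 1.205 2.66 -3.204
endloop
endfacet
facet normal 0.054 0.888 -0.457
outer loop
vertex 2.176 2.158 -4.063
vertex 0.948 1.666 -5.163
vertex 1.205 2.66 -3.204
endloop
endfacet
facet normal 0.714 0.286 0.639
outer loop
vertex 1.205 2.66 -3.204
vertex 2.083 0.632 -3.276
vertex 2.176 2.158 -4.063
endloop
endfacet
facet normal 0.698 -0.361 -0.618
outer loop
vertex 2.176 2.158 -4.063
vertex 0.855 0.14 -4.376
vertex 0.948 1.666 -5.163
endloop
endfacet
facet normal 0.698 -0.361 -0.618
outer loop
vertex 2.083 0.632 -3.276
vertex 0.855 0.14 -4.376
vertex 2.176 2.158 -4.063
endloop
endfacet
facet normal -0.508 0.777 0.371
outer loop
vertex -0.785 1.664 0.555
vertex -1.403 1.194 0.693
vertex -0.85 1.291 1.247
endloop
endfacet
facet normal 0.193 0.856 0.480
outer loop
vertex -0.785 1.664 0.555
vertex -0.85 1.291 1.247
vertex -0.15 1.335 0.887
endloop
endfacet
facet normal 0.517 0.842 -0.155
outer loop
vertex -0.785 1.664 0.555
vertex -0.15 1.335 0.887
vertex -0.27 1.266 0.111
endloop
endfacet
facet normal 0.017 0.754 -0.656
outer loop
vertex -0.785 1.664 0.555
vertex -0.27 1.266 0.111
vertex -1.045 1.179 -0.009
endloop
endfacet
facet normal -0.617 0.714 -0.330
outer loop
vertex -0.785 1.664 0.555
vertex -1.045 1.179 -0.009
vertex -1.403 1.194 0.693
endloop
endfacet
facet normal 0.422 0.294 0.857
outer loop
vertex -0.15 1.335 0.887
vertex -0.85 1.291 1.247
vertex -0.375 0.661 1.229
endloop
endfacet
facet normal -0.712 0.167 0.682
outer loop
vertex -0.85 1.291 1.247
vertex -1.403 1.194 0.693
vertex -1.15 0.574 1.109
endloop
endfacet
facet normal -0.888 0.066 -0.454
outer loop
vertex -1.403 1.194 0.693
vertex -1.045 1.179 -0.009
vertex -1.27 0.505 0.333
endloop
endfacet
facet normal 0.137 0.132 -0.982
outer loop
vertex -1.045 1.179 -0.009
vertex -0.27 1.266 0.111
vertex -0.57 0.549 -0.027
endloop
endfacet
facet normal 0.947 0.272 -0.171
outer loop
vertex -0.27 1.266 0.111
vertex -0.15 1.335 0.887
vertex -0.017 0.646 0.527
endloop
endfacet
facet normal -0.017 -0.754 0.656
outer loop
vertex -0.635 0.176 0.665
vertex -0.375 0.661 1.229
vertex -1.15 0.574 1.109
endloop
endfacet
facet normal -0.517 -0.842 0.155
outer loop
vertex -0.635 0.176 0.665
vertex -1.15 0.574 1.109
vertex -1.27 0.505 0.333
endloop
endfacet
facet normal -0.193 -0.856 -0.480
outer loop
vertex -0.635 0.176 0.665
vertex -1.27 0.505 0.333
vertex -0.57 0.549 -0.027
endloop
endfacet
facet normal 0.508 -0.777 -0.371
outer loop
vertex -0.635 0.176 0.665
vertex -0.57 0.549 -0.027
vertex -0.017 0.646 0.527
endloop
endfacet
facet normal 0.617 -0.714 0.330
outer loop
vertex -0.635 0.176 0.665
vertex -0.017 0.646 0.527
vertex -0.375 0.661 1.229
endloop
endfacet
facet normal -0.137 -0.132 0.982
outer loop
vertex -1.15 0.574 1.109
vertex -0.375 0.661 1.229
vertex -0.85 1.291 1.247
endloop
endfacet
facet normal -0.947 -0.272 0.171
outer loop
vertex -1.27 0.505 0.333
vertex -1.15 0.574 1.109
vertex -1.403 1.194 0.693
endloop
endfacet
facet normal -0.422 -0.294 -0.857
outer loop
vertex -0.57 0.549 -0.027
vertex -1.27 0.505 0.333
vertex -1.045 1.179 -0.009
endloop
endfacet
facet normal 0.712 -0.167 -0.682
outer loop
vertex -0.017 0.646 0.527
vertex -0.57 0.549 -0.027
vertex -0.27 1.266 0.111
endloop
endfacet
facet normal 0.888 -0.066 0.454
outer loop
vertex -0.375 0.661 1.229
vertex -0.017 0.646 0.527
vertex -0.15 1.335 0.887
endloop
endfacet

endsolid


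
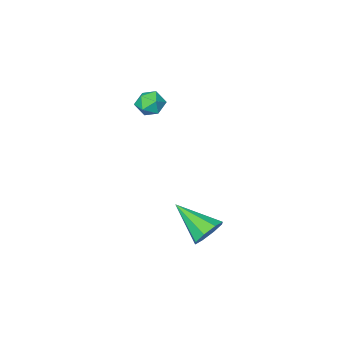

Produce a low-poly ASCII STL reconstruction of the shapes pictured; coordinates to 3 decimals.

solid 
facet normal -0.287 0.812 -0.509
outer loop
vertex -1.384 4.103 0.146
vertex -1.908 3.667 -0.254
vertex -1.923 4.083 0.418
endloop
endfacet
facet normal 0.427 0.260 0.866
outer loop
vertex -1.384 4.103 0.146
vertex -1.923 4.083 0.418
vertex -1.352 2.093 0.734
endloop
endfacet
facet normal -0.286 0.812 -0.509
outer loop
vertex -1.923 4.083 0.418
vertex -1.908 3.667 -0.254
vertex -2.454 3.82 0.297
endloop
endfacet
facet normal -0.258 0.079 0.963
outer loop
vertex -1.923 4.083 0.418
vertex -2.454 3.82 0.297
vertex -1.352 2.093 0.734
endloop
endfacet
facet normal -0.286 0.812 -0.509
outer loop
vertex -2.454 3.82 0.297
vertex -1.908 3.667 -0.254
vertex -2.665 3.467 -0.147
endloop
endfacet
facet normal -0.734 -0.317 0.601
outer loop
vertex -2.454 3.82 0.297
vertex -2.665 3.467 -0.147
vertex -1.352 2.093 0.734
endloop
endfacet
facet normal -0.286 0.812 -0.509
outer loop
vertex -2.665 3.467 -0.147
vertex -1.908 3.667 -0.254
vertex -2.432 3.232 -0.653
endloop
endfacet
facet normal -0.720 -0.694 -0.009
outer loop
vertex -2.665 3.467 -0.147
vertex -2.432 3.232 -0.653
vertex -1.352 2.093 0.734
endloop
endfacet
facet normal -0.287 0.812 -0.509
outer loop
vertex -2.432 3.232 -0.653
vertex -1.908 3.667 -0.254
vertex -1.893 3.252 -0.925
endloop
endfacet
facet normal -0.225 -0.832 -0.508
outer loop
vertex -2.432 3.232 -0.653
vertex -1.893 3.252 -0.925
vertex -1.352 2.093 0.734
endloop
endfacet
facet normal -0.286 0.812 -0.509
outer loop
vertex -1.893 3.252 -0.925
vertex -1.908 3.667 -0.254
vertex -1.362 3.515 -0.804
endloop
endfacet
facet normal 0.460 -0.650 -0.604
outer loop
vertex -1.893 3.252 -0.925
vertex -1.362 3.515 -0.804
vertex -1.352 2.093 0.734
endloop
endfacet
facet normal -0.287 0.812 -0.509
outer loop
vertex -1.362 3.515 -0.804
vertex -1.908 3.667 -0.254
vertex -1.151 3.868 -0.36
endloop
endfacet
facet normal 0.936 -0.255 -0.242
outer loop
vertex -1.362 3.515 -0.804
vertex -1.151 3.868 -0.36
vertex -1.352 2.093 0.734
endloop
endfacet
facet normal -0.287 0.812 -0.509
outer loop
vertex -1.151 3.868 -0.36
vertex -1.908 3.667 -0.254
vertex -1.384 4.103 0.146
endloop
endfacet
facet normal 0.922 0.122 0.368
outer loop
vertex -1.151 3.868 -0.36
vertex -1.384 4.103 0.146
vertex -1.352 2.093 0.734
endloop
endfacet
facet normal -0.960 0.065 -0.274
outer loop
vertex -3.224 -2.019 3.447
vertex -3.412 -2.414 4.012
vertex -3.38 -1.702 4.068
endloop
endfacet
facet normal -0.597 0.644 -0.479
outer loop
vertex -3.224 -2.019 3.447
vertex -3.38 -1.702 4.068
vertex -2.824 -1.475 3.68
endloop
endfacet
facet normal -0.063 0.432 -0.900
outer loop
vertex -3.224 -2.019 3.447
vertex -2.824 -1.475 3.68
vertex -2.512 -2.046 3.384
endloop
endfacet
facet normal -0.095 -0.279 -0.956
outer loop
vertex -3.224 -2.019 3.447
vertex -2.512 -2.046 3.384
vertex -2.876 -2.627 3.59
endloop
endfacet
facet normal -0.649 -0.505 -0.569
outer loop
vertex -3.224 -2.019 3.447
vertex -2.876 -2.627 3.59
vertex -3.412 -2.414 4.012
endloop
endfacet
facet normal -0.313 0.944 0.104
outer loop
vertex -2.824 -1.475 3.68
vertex -3.38 -1.702 4.068
vertex -2.764 -1.533 4.39
endloop
endfacet
facet normal -0.901 0.006 0.435
outer loop
vertex -3.38 -1.702 4.068
vertex -3.412 -2.414 4.012
vertex -3.128 -2.114 4.596
endloop
endfacet
facet normal -0.397 -0.917 -0.041
outer loop
vertex -3.412 -2.414 4.012
vertex -2.876 -2.627 3.59
vertex -2.816 -2.685 4.3
endloop
endfacet
facet normal 0.500 -0.550 -0.668
outer loop
vertex -2.876 -2.627 3.59
vertex -2.512 -2.046 3.384
vertex -2.26 -2.458 3.912
endloop
endfacet
facet normal 0.552 0.601 -0.577
outer loop
vertex -2.512 -2.046 3.384
vertex -2.824 -1.475 3.68
vertex -2.228 -1.746 3.968
endloop
endfacet
facet normal 0.095 0.279 0.956
outer loop
vertex -2.416 -2.141 4.533
vertex -2.764 -1.533 4.39
vertex -3.128 -2.114 4.596
endloop
endfacet
facet normal 0.063 -0.432 0.900
outer loop
vertex -2.416 -2.141 4.533
vertex -3.128 -2.114 4.596
vertex -2.816 -2.685 4.3
endloop
endfacet
facet normal 0.597 -0.644 0.479
outer loop
vertex -2.416 -2.141 4.533
vertex -2.816 -2.685 4.3
vertex -2.26 -2.458 3.912
endloop
endfacet
facet normal 0.960 -0.065 0.274
outer loop
vertex -2.416 -2.141 4.533
vertex -2.26 -2.458 3.912
vertex -2.228 -1.746 3.968
endloop
endfacet
facet normal 0.649 0.505 0.569
outer loop
vertex -2.416 -2.141 4.533
vertex -2.228 -1.746 3.968
vertex -2.764 -1.533 4.39
endloop
endfacet
facet normal -0.500 0.550 0.668
outer loop
vertex -3.128 -2.114 4.596
vertex -2.764 -1.533 4.39
vertex -3.38 -1.702 4.068
endloop
endfacet
facet normal -0.552 -0.601 0.577
outer loop
vertex -2.816 -2.685 4.3
vertex -3.128 -2.114 4.596
vertex -3.412 -2.414 4.012
endloop
endfacet
facet normal 0.313 -0.944 -0.104
outer loop
vertex -2.26 -2.458 3.912
vertex -2.816 -2.685 4.3
vertex -2.876 -2.627 3.59
endloop
endfacet
facet normal 0.901 -0.006 -0.435
outer loop
vertex -2.228 -1.746 3.968
vertex -2.26 -2.458 3.912
vertex -2.512 -2.046 3.384
endloop
endfacet
facet normal 0.397 0.917 0.041
outer loop
vertex -2.764 -1.533 4.39
vertex -2.228 -1.746 3.968
vertex -2.824 -1.475 3.68
endloop
endfacet

endsolid


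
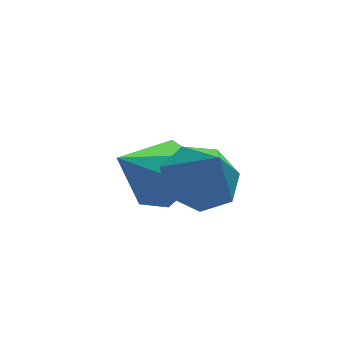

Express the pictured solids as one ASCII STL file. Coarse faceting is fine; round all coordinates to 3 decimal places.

solid 
facet normal -0.201 0.483 -0.852
outer loop
vertex 2.501 -0.772 0.357
vertex 1.961 -1.584 0.024
vertex 1.631 -0.771 0.563
endloop
endfacet
facet normal 0.196 0.533 0.823
outer loop
vertex 2.501 -0.772 0.357
vertex 1.631 -0.771 0.563
vertex 2.299 -2.396 1.456
endloop
endfacet
facet normal -0.201 0.483 -0.852
outer loop
vertex 1.631 -0.771 0.563
vertex 1.961 -1.584 0.024
vertex 1.01 -1.382 0.363
endloop
endfacet
facet normal -0.507 0.245 0.826
outer loop
vertex 1.631 -0.771 0.563
vertex 1.01 -1.382 0.363
vertex 2.299 -2.396 1.456
endloop
endfacet
facet normal -0.201 0.483 -0.852
outer loop
vertex 1.01 -1.382 0.363
vertex 1.961 -1.584 0.024
vertex 1.105 -2.145 -0.092
endloop
endfacet
facet normal -0.755 -0.403 0.517
outer loop
vertex 1.01 -1.382 0.363
vertex 1.105 -2.145 -0.092
vertex 2.299 -2.396 1.456
endloop
endfacet
facet normal -0.201 0.483 -0.852
outer loop
vertex 1.105 -2.145 -0.092
vertex 1.961 -1.584 0.024
vertex 1.845 -2.486 -0.46
endloop
endfacet
facet normal -0.361 -0.923 0.129
outer loop
vertex 1.105 -2.145 -0.092
vertex 1.845 -2.486 -0.46
vertex 2.299 -2.396 1.456
endloop
endfacet
facet normal -0.201 0.483 -0.852
outer loop
vertex 1.845 -2.486 -0.46
vertex 1.961 -1.584 0.024
vertex 2.672 -2.148 -0.463
endloop
endfacet
facet normal 0.378 -0.925 -0.046
outer loop
vertex 1.845 -2.486 -0.46
vertex 2.672 -2.148 -0.463
vertex 2.299 -2.396 1.456
endloop
endfacet
facet normal -0.201 0.483 -0.852
outer loop
vertex 2.672 -2.148 -0.463
vertex 1.961 -1.584 0.024
vertex 2.964 -1.385 -0.1
endloop
endfacet
facet normal 0.906 -0.405 0.124
outer loop
vertex 2.672 -2.148 -0.463
vertex 2.964 -1.385 -0.1
vertex 2.299 -2.396 1.456
endloop
endfacet
facet normal -0.201 0.483 -0.852
outer loop
vertex 2.964 -1.385 -0.1
vertex 1.961 -1.584 0.024
vertex 2.501 -0.772 0.357
endloop
endfacet
facet normal 0.825 0.243 0.510
outer loop
vertex 2.964 -1.385 -0.1
vertex 2.501 -0.772 0.357
vertex 2.299 -2.396 1.456
endloop
endfacet
facet normal 0.626 0.347 -0.699
outer loop
vertex 2.138 0.621 -0.989
vertex 1.31 0.658 -1.712
vertex 1.65 1.441 -1.019
endloop
endfacet
facet normal 0.243 0.179 0.953
outer loop
vertex 2.138 0.621 -0.989
vertex 1.65 1.441 -1.019
vertex 0.09 -0.018 -0.348
endloop
endfacet
facet normal 0.625 0.347 -0.699
outer loop
vertex 1.65 1.441 -1.019
vertex 1.31 0.658 -1.712
vertex 0.906 1.671 -1.57
endloop
endfacet
facet normal -0.311 0.651 0.692
outer loop
vertex 1.65 1.441 -1.019
vertex 0.906 1.671 -1.57
vertex 0.09 -0.018 -0.348
endloop
endfacet
facet normal 0.626 0.347 -0.699
outer loop
vertex 0.906 1.671 -1.57
vertex 1.31 0.658 -1.712
vertex 0.466 1.138 -2.229
endloop
endfacet
facet normal -0.845 0.515 0.148
outer loop
vertex 0.906 1.671 -1.57
vertex 0.466 1.138 -2.229
vertex 0.09 -0.018 -0.348
endloop
endfacet
facet normal 0.625 0.346 -0.700
outer loop
vertex 0.466 1.138 -2.229
vertex 1.31 0.658 -1.712
vertex 0.661 0.243 -2.497
endloop
endfacet
facet normal -0.955 -0.127 -0.269
outer loop
vertex 0.466 1.138 -2.229
vertex 0.661 0.243 -2.497
vertex 0.09 -0.018 -0.348
endloop
endfacet
facet normal 0.625 0.347 -0.700
outer loop
vertex 0.661 0.243 -2.497
vertex 1.31 0.658 -1.712
vertex 1.345 -0.339 -2.175
endloop
endfacet
facet normal -0.559 -0.792 -0.245
outer loop
vertex 0.661 0.243 -2.497
vertex 1.345 -0.339 -2.175
vertex 0.09 -0.018 -0.348
endloop
endfacet
facet normal 0.626 0.346 -0.699
outer loop
vertex 1.345 -0.339 -2.175
vertex 1.31 0.658 -1.712
vertex 2.002 -0.171 -1.503
endloop
endfacet
facet normal 0.044 -0.978 0.202
outer loop
vertex 1.345 -0.339 -2.175
vertex 2.002 -0.171 -1.503
vertex 0.09 -0.018 -0.348
endloop
endfacet
facet normal 0.626 0.346 -0.699
outer loop
vertex 2.002 -0.171 -1.503
vertex 1.31 0.658 -1.712
vertex 2.138 0.621 -0.989
endloop
endfacet
facet normal 0.401 -0.546 0.736
outer loop
vertex 2.002 -0.171 -1.503
vertex 2.138 0.621 -0.989
vertex 0.09 -0.018 -0.348
endloop
endfacet

endsolid


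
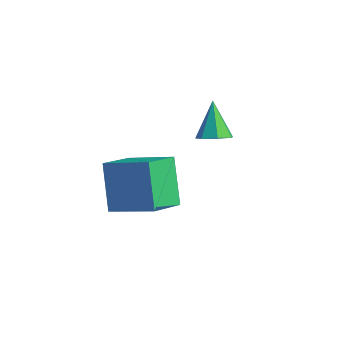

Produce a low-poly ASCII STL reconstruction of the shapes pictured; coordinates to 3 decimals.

solid 
facet normal 0.450 -0.364 -0.816
outer loop
vertex 2.995 0.103 0.897
vertex 2.642 0.339 0.597
vertex 3.098 0.522 0.767
endloop
endfacet
facet normal 0.642 0.079 0.762
outer loop
vertex 2.995 0.103 0.897
vertex 3.098 0.522 0.767
vertex 2.098 0.781 1.583
endloop
endfacet
facet normal 0.450 -0.365 -0.815
outer loop
vertex 3.098 0.522 0.767
vertex 2.642 0.339 0.597
vertex 2.858 0.804 0.508
endloop
endfacet
facet normal 0.507 0.776 0.375
outer loop
vertex 3.098 0.522 0.767
vertex 2.858 0.804 0.508
vertex 2.098 0.781 1.583
endloop
endfacet
facet normal 0.451 -0.366 -0.814
outer loop
vertex 2.858 0.804 0.508
vertex 2.642 0.339 0.597
vertex 2.456 0.735 0.316
endloop
endfacet
facet normal -0.134 0.988 -0.074
outer loop
vertex 2.858 0.804 0.508
vertex 2.456 0.735 0.316
vertex 2.098 0.781 1.583
endloop
endfacet
facet normal 0.449 -0.367 -0.815
outer loop
vertex 2.456 0.735 0.316
vertex 2.642 0.339 0.597
vertex 2.193 0.369 0.336
endloop
endfacet
facet normal -0.794 0.557 -0.244
outer loop
vertex 2.456 0.735 0.316
vertex 2.193 0.369 0.336
vertex 2.098 0.781 1.583
endloop
endfacet
facet normal 0.450 -0.365 -0.815
outer loop
vertex 2.193 0.369 0.336
vertex 2.642 0.339 0.597
vertex 2.269 -0.02 0.552
endloop
endfacet
facet normal -0.980 -0.197 -0.010
outer loop
vertex 2.193 0.369 0.336
vertex 2.269 -0.02 0.552
vertex 2.098 0.781 1.583
endloop
endfacet
facet normal 0.450 -0.365 -0.815
outer loop
vertex 2.269 -0.02 0.552
vertex 2.642 0.339 0.597
vertex 2.626 -0.138 0.802
endloop
endfacet
facet normal -0.550 -0.701 0.454
outer loop
vertex 2.269 -0.02 0.552
vertex 2.626 -0.138 0.802
vertex 2.098 0.781 1.583
endloop
endfacet
facet normal 0.449 -0.366 -0.816
outer loop
vertex 2.626 -0.138 0.802
vertex 2.642 0.339 0.597
vertex 2.995 0.103 0.897
endloop
endfacet
facet normal 0.173 -0.578 0.797
outer loop
vertex 2.626 -0.138 0.802
vertex 2.995 0.103 0.897
vertex 2.098 0.781 1.583
endloop
endfacet
facet normal -0.470 0.298 0.831
outer loop
vertex 2.075 -3.111 1.133
vertex 3.329 -2.66 1.68
vertex 1.906 -2.074 0.666
endloop
endfacet
facet normal -0.870 -0.313 -0.380
outer loop
vertex 2.611 -2.52 -0.58
vertex 2.075 -3.111 1.133
vertex 1.906 -2.074 0.666
endloop
endfacet
facet normal -0.470 0.297 0.831
outer loop
vertex 1.906 -2.074 0.666
vertex 3.329 -2.66 1.68
vertex 3.16 -1.623 1.214
endloop
endfacet
facet normal -0.147 0.902 -0.406
outer loop
vertex 3.16 -1.623 1.214
vertex 2.611 -2.52 -0.58
vertex 1.906 -2.074 0.666
endloop
endfacet
facet normal 0.147 -0.902 0.406
outer loop
vertex 2.075 -3.111 1.133
vertex 4.034 -3.106 0.434
vertex 3.329 -2.66 1.68
endloop
endfacet
facet normal -0.870 -0.313 -0.380
outer loop
vertex 2.78 -3.557 -0.114
vertex 2.075 -3.111 1.133
vertex 2.611 -2.52 -0.58
endloop
endfacet
facet normal 0.147 -0.902 0.406
outer loop
vertex 2.78 -3.557 -0.114
vertex 4.034 -3.106 0.434
vertex 2.075 -3.111 1.133
endloop
endfacet
facet normal 0.870 0.313 0.380
outer loop
vertex 3.329 -2.66 1.68
vertex 4.034 -3.106 0.434
vertex 3.16 -1.623 1.214
endloop
endfacet
facet normal -0.147 0.902 -0.406
outer loop
vertex 3.865 -2.069 -0.033
vertex 2.611 -2.52 -0.58
vertex 3.16 -1.623 1.214
endloop
endfacet
facet normal 0.870 0.313 0.380
outer loop
vertex 3.16 -1.623 1.214
vertex 4.034 -3.106 0.434
vertex 3.865 -2.069 -0.033
endloop
endfacet
facet normal 0.470 -0.297 -0.831
outer loop
vertex 3.865 -2.069 -0.033
vertex 2.78 -3.557 -0.114
vertex 2.611 -2.52 -0.58
endloop
endfacet
facet normal 0.470 -0.298 -0.831
outer loop
vertex 4.034 -3.106 0.434
vertex 2.78 -3.557 -0.114
vertex 3.865 -2.069 -0.033
endloop
endfacet

endsolid


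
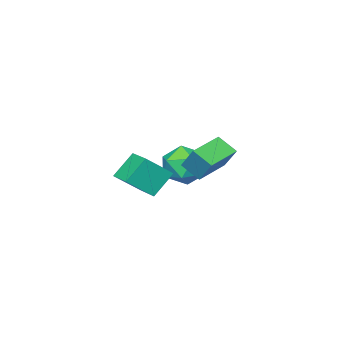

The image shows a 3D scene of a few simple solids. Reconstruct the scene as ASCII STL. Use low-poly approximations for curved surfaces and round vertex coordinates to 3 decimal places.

solid 
facet normal -0.706 0.321 -0.631
outer loop
vertex 1.325 -0.461 2.475
vertex 1.695 0.659 2.631
vertex 2.076 -0.584 1.573
endloop
endfacet
facet normal -0.311 -0.941 -0.131
outer loop
vertex 2.945 -0.979 2.349
vertex 1.325 -0.461 2.475
vertex 2.076 -0.584 1.573
endloop
endfacet
facet normal -0.706 0.321 -0.631
outer loop
vertex 2.076 -0.584 1.573
vertex 1.695 0.659 2.631
vertex 2.446 0.537 1.729
endloop
endfacet
facet normal 0.636 -0.103 -0.765
outer loop
vertex 2.446 0.537 1.729
vertex 2.945 -0.979 2.349
vertex 2.076 -0.584 1.573
endloop
endfacet
facet normal -0.636 0.104 0.765
outer loop
vertex 1.325 -0.461 2.475
vertex 2.564 0.264 3.407
vertex 1.695 0.659 2.631
endloop
endfacet
facet normal -0.311 -0.941 -0.132
outer loop
vertex 2.194 -0.857 3.251
vertex 1.325 -0.461 2.475
vertex 2.945 -0.979 2.349
endloop
endfacet
facet normal -0.636 0.103 0.765
outer loop
vertex 2.194 -0.857 3.251
vertex 2.564 0.264 3.407
vertex 1.325 -0.461 2.475
endloop
endfacet
facet normal 0.311 0.941 0.131
outer loop
vertex 1.695 0.659 2.631
vertex 2.564 0.264 3.407
vertex 2.446 0.537 1.729
endloop
endfacet
facet normal 0.636 -0.104 -0.765
outer loop
vertex 3.315 0.141 2.505
vertex 2.945 -0.979 2.349
vertex 2.446 0.537 1.729
endloop
endfacet
facet normal 0.312 0.941 0.131
outer loop
vertex 2.446 0.537 1.729
vertex 2.564 0.264 3.407
vertex 3.315 0.141 2.505
endloop
endfacet
facet normal 0.706 -0.321 0.631
outer loop
vertex 3.315 0.141 2.505
vertex 2.194 -0.857 3.251
vertex 2.945 -0.979 2.349
endloop
endfacet
facet normal 0.706 -0.321 0.631
outer loop
vertex 2.564 0.264 3.407
vertex 2.194 -0.857 3.251
vertex 3.315 0.141 2.505
endloop
endfacet
facet normal -0.966 -0.127 0.223
outer loop
vertex 0.216 1.242 4.116
vertex 0.006 1.918 3.593
vertex 0.108 0.533 3.244
endloop
endfacet
facet normal 0.238 -0.768 0.595
outer loop
vertex 1.394 0.702 2.947
vertex 0.216 1.242 4.116
vertex 0.108 0.533 3.244
endloop
endfacet
facet normal -0.966 -0.127 0.223
outer loop
vertex 0.108 0.533 3.244
vertex 0.006 1.918 3.593
vertex -0.102 1.208 2.72
endloop
endfacet
facet normal -0.096 -0.629 -0.772
outer loop
vertex -0.102 1.208 2.72
vertex 1.394 0.702 2.947
vertex 0.108 0.533 3.244
endloop
endfacet
facet normal 0.096 0.628 0.773
outer loop
vertex 0.216 1.242 4.116
vertex 1.292 2.087 3.296
vertex 0.006 1.918 3.593
endloop
endfacet
facet normal 0.238 -0.768 0.595
outer loop
vertex 1.502 1.412 3.82
vertex 0.216 1.242 4.116
vertex 1.394 0.702 2.947
endloop
endfacet
facet normal 0.095 0.629 0.772
outer loop
vertex 1.502 1.412 3.82
vertex 1.292 2.087 3.296
vertex 0.216 1.242 4.116
endloop
endfacet
facet normal -0.238 0.768 -0.595
outer loop
vertex 0.006 1.918 3.593
vertex 1.292 2.087 3.296
vertex -0.102 1.208 2.72
endloop
endfacet
facet normal -0.095 -0.627 -0.773
outer loop
vertex 1.184 1.378 2.424
vertex 1.394 0.702 2.947
vertex -0.102 1.208 2.72
endloop
endfacet
facet normal -0.238 0.768 -0.595
outer loop
vertex -0.102 1.208 2.72
vertex 1.292 2.087 3.296
vertex 1.184 1.378 2.424
endloop
endfacet
facet normal 0.966 0.127 -0.223
outer loop
vertex 1.184 1.378 2.424
vertex 1.502 1.412 3.82
vertex 1.394 0.702 2.947
endloop
endfacet
facet normal 0.966 0.127 -0.223
outer loop
vertex 1.292 2.087 3.296
vertex 1.502 1.412 3.82
vertex 1.184 1.378 2.424
endloop
endfacet
facet normal -0.227 0.399 0.889
outer loop
vertex -2.314 -2.203 1.752
vertex -1.614 -2.741 2.172
vertex -1.405 -1.851 1.826
endloop
endfacet
facet normal -0.362 0.860 0.360
outer loop
vertex -2.314 -2.203 1.752
vertex -1.405 -1.851 1.826
vertex -1.915 -1.72 1.001
endloop
endfacet
facet normal -0.829 0.552 -0.085
outer loop
vertex -2.314 -2.203 1.752
vertex -1.915 -1.72 1.001
vertex -2.438 -2.53 0.839
endloop
endfacet
facet normal -0.981 -0.097 0.168
outer loop
vertex -2.314 -2.203 1.752
vertex -2.438 -2.53 0.839
vertex -2.252 -3.161 1.562
endloop
endfacet
facet normal -0.609 -0.192 0.769
outer loop
vertex -2.314 -2.203 1.752
vertex -2.252 -3.161 1.562
vertex -1.614 -2.741 2.172
endloop
endfacet
facet normal 0.245 0.970 0.003
outer loop
vertex -1.915 -1.72 1.001
vertex -1.405 -1.851 1.826
vertex -0.968 -1.959 0.958
endloop
endfacet
facet normal 0.465 0.224 0.857
outer loop
vertex -1.405 -1.851 1.826
vertex -1.614 -2.741 2.172
vertex -0.782 -2.59 1.681
endloop
endfacet
facet normal -0.154 -0.731 0.665
outer loop
vertex -1.614 -2.741 2.172
vertex -2.252 -3.161 1.562
vertex -1.305 -3.4 1.519
endloop
endfacet
facet normal -0.756 -0.577 -0.309
outer loop
vertex -2.252 -3.161 1.562
vertex -2.438 -2.53 0.839
vertex -1.815 -3.269 0.694
endloop
endfacet
facet normal -0.510 0.473 -0.719
outer loop
vertex -2.438 -2.53 0.839
vertex -1.915 -1.72 1.001
vertex -1.606 -2.379 0.348
endloop
endfacet
facet normal 0.981 0.097 -0.168
outer loop
vertex -0.906 -2.917 0.768
vertex -0.968 -1.959 0.958
vertex -0.782 -2.59 1.681
endloop
endfacet
facet normal 0.829 -0.552 0.085
outer loop
vertex -0.906 -2.917 0.768
vertex -0.782 -2.59 1.681
vertex -1.305 -3.4 1.519
endloop
endfacet
facet normal 0.362 -0.860 -0.360
outer loop
vertex -0.906 -2.917 0.768
vertex -1.305 -3.4 1.519
vertex -1.815 -3.269 0.694
endloop
endfacet
facet normal 0.227 -0.399 -0.889
outer loop
vertex -0.906 -2.917 0.768
vertex -1.815 -3.269 0.694
vertex -1.606 -2.379 0.348
endloop
endfacet
facet normal 0.609 0.192 -0.769
outer loop
vertex -0.906 -2.917 0.768
vertex -1.606 -2.379 0.348
vertex -0.968 -1.959 0.958
endloop
endfacet
facet normal 0.756 0.577 0.309
outer loop
vertex -0.782 -2.59 1.681
vertex -0.968 -1.959 0.958
vertex -1.405 -1.851 1.826
endloop
endfacet
facet normal 0.510 -0.473 0.719
outer loop
vertex -1.305 -3.4 1.519
vertex -0.782 -2.59 1.681
vertex -1.614 -2.741 2.172
endloop
endfacet
facet normal -0.245 -0.970 -0.003
outer loop
vertex -1.815 -3.269 0.694
vertex -1.305 -3.4 1.519
vertex -2.252 -3.161 1.562
endloop
endfacet
facet normal -0.465 -0.224 -0.857
outer loop
vertex -1.606 -2.379 0.348
vertex -1.815 -3.269 0.694
vertex -2.438 -2.53 0.839
endloop
endfacet
facet normal 0.154 0.731 -0.665
outer loop
vertex -0.968 -1.959 0.958
vertex -1.606 -2.379 0.348
vertex -1.915 -1.72 1.001
endloop
endfacet

endsolid
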